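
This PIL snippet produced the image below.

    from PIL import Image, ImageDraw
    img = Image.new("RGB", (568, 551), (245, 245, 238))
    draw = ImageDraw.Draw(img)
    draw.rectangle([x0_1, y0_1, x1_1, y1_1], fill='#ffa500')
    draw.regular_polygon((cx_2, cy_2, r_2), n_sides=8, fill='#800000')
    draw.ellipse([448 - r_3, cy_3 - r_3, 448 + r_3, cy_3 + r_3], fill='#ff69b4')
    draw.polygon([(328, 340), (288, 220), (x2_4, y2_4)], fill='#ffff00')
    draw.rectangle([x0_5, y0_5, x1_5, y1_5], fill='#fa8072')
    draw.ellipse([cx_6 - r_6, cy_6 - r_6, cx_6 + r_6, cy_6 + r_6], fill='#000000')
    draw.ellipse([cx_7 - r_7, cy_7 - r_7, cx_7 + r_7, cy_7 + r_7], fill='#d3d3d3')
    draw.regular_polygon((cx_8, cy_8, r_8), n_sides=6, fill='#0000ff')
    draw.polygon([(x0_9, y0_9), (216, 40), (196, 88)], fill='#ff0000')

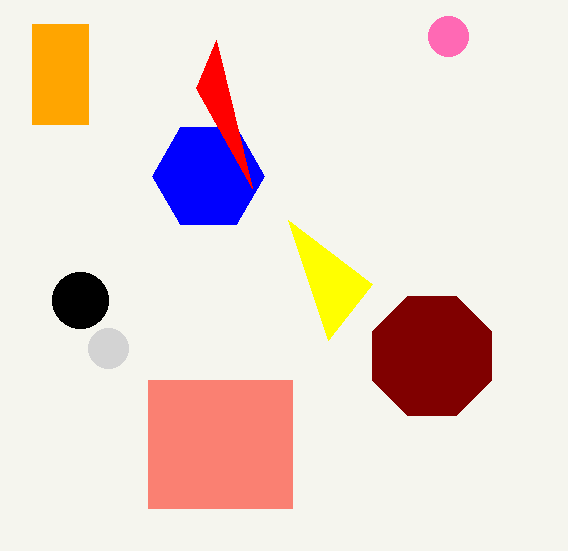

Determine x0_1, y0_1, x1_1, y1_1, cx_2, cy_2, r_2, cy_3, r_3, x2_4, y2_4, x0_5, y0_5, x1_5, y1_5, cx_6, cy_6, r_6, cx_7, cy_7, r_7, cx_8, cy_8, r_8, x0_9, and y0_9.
x0_1 = 32
y0_1 = 24
x1_1 = 88
y1_1 = 124
cx_2 = 432
cy_2 = 356
r_2 = 64
cy_3 = 36
r_3 = 20
x2_4 = 372
y2_4 = 284
x0_5 = 148
y0_5 = 380
x1_5 = 292
y1_5 = 508
cx_6 = 80
cy_6 = 300
r_6 = 28
cx_7 = 108
cy_7 = 348
r_7 = 20
cx_8 = 208
cy_8 = 176
r_8 = 56
x0_9 = 252
y0_9 = 188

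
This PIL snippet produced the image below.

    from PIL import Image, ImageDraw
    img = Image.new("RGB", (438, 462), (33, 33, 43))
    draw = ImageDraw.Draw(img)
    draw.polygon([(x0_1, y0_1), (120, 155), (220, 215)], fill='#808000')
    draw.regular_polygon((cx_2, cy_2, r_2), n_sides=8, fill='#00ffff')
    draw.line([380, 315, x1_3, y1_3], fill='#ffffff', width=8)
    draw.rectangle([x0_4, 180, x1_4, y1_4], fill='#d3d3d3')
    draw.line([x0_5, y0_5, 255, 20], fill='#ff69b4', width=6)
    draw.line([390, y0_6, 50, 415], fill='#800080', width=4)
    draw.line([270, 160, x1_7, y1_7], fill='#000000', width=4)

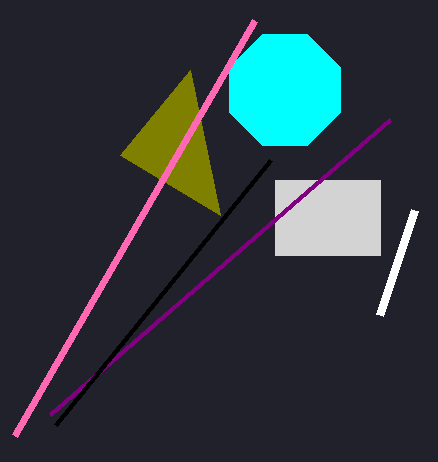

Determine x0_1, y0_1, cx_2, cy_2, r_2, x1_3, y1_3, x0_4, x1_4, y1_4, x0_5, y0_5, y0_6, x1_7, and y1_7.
x0_1 = 190
y0_1 = 70
cx_2 = 285
cy_2 = 90
r_2 = 60
x1_3 = 415
y1_3 = 210
x0_4 = 275
x1_4 = 380
y1_4 = 255
x0_5 = 15
y0_5 = 435
y0_6 = 120
x1_7 = 55
y1_7 = 425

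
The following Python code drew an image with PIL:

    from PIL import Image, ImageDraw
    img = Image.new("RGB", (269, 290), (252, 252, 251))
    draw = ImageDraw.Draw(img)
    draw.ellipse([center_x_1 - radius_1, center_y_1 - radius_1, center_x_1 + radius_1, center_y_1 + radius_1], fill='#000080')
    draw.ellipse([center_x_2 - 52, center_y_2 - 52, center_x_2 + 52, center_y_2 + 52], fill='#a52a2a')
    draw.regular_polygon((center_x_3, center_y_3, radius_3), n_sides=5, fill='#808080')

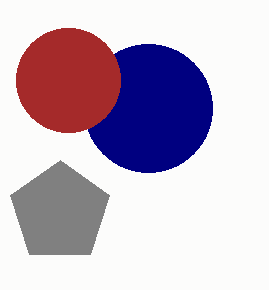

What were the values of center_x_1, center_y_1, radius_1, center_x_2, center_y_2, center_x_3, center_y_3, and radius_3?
center_x_1 = 148; center_y_1 = 108; radius_1 = 64; center_x_2 = 68; center_y_2 = 80; center_x_3 = 60; center_y_3 = 212; radius_3 = 52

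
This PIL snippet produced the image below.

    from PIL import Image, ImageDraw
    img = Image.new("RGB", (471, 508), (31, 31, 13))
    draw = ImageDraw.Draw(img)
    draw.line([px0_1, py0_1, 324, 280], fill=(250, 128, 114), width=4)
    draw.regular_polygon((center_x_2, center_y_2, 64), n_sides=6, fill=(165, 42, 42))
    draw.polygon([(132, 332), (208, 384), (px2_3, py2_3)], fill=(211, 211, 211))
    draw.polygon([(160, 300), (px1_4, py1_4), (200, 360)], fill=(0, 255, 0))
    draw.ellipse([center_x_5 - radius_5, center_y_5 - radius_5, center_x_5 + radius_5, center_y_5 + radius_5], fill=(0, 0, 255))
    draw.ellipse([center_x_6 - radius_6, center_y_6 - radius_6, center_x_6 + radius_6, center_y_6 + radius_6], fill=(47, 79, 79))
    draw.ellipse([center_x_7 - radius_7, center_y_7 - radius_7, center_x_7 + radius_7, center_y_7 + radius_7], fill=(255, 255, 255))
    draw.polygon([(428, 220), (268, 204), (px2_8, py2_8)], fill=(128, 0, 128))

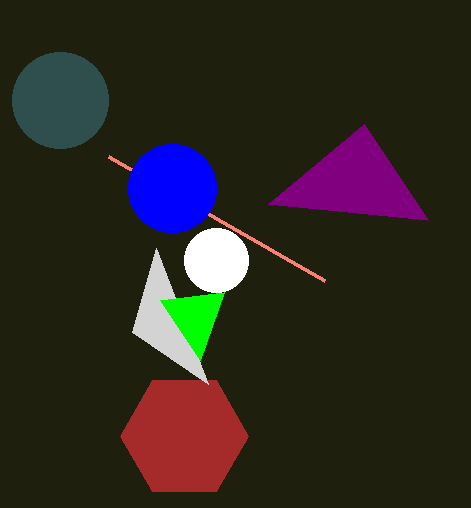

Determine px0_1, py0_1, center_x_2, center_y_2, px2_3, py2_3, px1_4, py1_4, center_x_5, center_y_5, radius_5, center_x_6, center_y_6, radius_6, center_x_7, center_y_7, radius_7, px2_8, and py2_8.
px0_1 = 108; py0_1 = 156; center_x_2 = 184; center_y_2 = 436; px2_3 = 156; py2_3 = 248; px1_4 = 224; py1_4 = 292; center_x_5 = 172; center_y_5 = 188; radius_5 = 44; center_x_6 = 60; center_y_6 = 100; radius_6 = 48; center_x_7 = 216; center_y_7 = 260; radius_7 = 32; px2_8 = 364; py2_8 = 124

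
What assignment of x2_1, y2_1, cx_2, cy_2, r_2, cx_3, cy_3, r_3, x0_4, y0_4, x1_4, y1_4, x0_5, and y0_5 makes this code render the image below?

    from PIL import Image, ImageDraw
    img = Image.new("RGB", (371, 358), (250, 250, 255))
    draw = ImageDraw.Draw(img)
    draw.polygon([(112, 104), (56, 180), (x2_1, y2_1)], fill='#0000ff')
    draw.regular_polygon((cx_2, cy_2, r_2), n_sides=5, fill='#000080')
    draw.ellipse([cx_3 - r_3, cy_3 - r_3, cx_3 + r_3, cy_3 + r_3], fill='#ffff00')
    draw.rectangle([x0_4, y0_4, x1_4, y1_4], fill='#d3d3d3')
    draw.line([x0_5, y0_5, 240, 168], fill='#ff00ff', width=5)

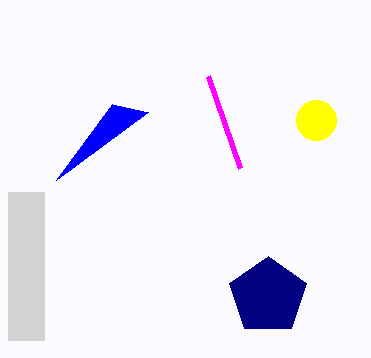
x2_1 = 148; y2_1 = 112; cx_2 = 268; cy_2 = 296; r_2 = 40; cx_3 = 316; cy_3 = 120; r_3 = 20; x0_4 = 8; y0_4 = 192; x1_4 = 44; y1_4 = 340; x0_5 = 208; y0_5 = 76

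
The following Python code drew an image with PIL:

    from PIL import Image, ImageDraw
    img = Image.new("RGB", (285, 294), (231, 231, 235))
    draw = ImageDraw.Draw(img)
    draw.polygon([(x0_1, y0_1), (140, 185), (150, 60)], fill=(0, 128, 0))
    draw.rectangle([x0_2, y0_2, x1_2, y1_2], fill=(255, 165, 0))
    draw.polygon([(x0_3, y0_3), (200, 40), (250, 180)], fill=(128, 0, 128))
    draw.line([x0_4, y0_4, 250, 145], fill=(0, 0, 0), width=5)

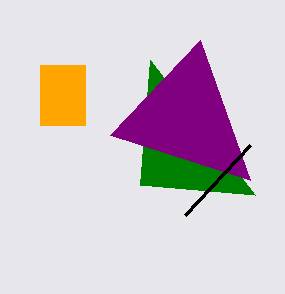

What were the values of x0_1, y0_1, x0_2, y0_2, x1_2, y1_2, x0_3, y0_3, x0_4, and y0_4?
x0_1 = 255
y0_1 = 195
x0_2 = 40
y0_2 = 65
x1_2 = 85
y1_2 = 125
x0_3 = 110
y0_3 = 135
x0_4 = 185
y0_4 = 215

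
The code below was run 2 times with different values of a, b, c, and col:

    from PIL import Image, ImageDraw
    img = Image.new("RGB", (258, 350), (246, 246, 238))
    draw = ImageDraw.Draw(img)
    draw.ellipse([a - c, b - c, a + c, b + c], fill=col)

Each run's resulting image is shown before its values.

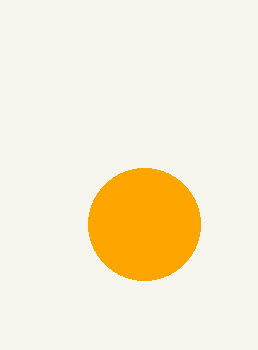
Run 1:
a = 144
b = 224
c = 56
col = 'orange'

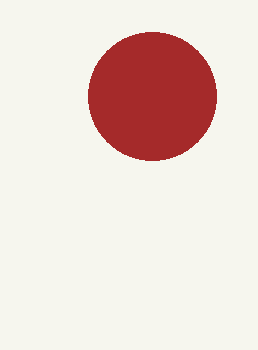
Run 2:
a = 152; b = 96; c = 64; col = 'brown'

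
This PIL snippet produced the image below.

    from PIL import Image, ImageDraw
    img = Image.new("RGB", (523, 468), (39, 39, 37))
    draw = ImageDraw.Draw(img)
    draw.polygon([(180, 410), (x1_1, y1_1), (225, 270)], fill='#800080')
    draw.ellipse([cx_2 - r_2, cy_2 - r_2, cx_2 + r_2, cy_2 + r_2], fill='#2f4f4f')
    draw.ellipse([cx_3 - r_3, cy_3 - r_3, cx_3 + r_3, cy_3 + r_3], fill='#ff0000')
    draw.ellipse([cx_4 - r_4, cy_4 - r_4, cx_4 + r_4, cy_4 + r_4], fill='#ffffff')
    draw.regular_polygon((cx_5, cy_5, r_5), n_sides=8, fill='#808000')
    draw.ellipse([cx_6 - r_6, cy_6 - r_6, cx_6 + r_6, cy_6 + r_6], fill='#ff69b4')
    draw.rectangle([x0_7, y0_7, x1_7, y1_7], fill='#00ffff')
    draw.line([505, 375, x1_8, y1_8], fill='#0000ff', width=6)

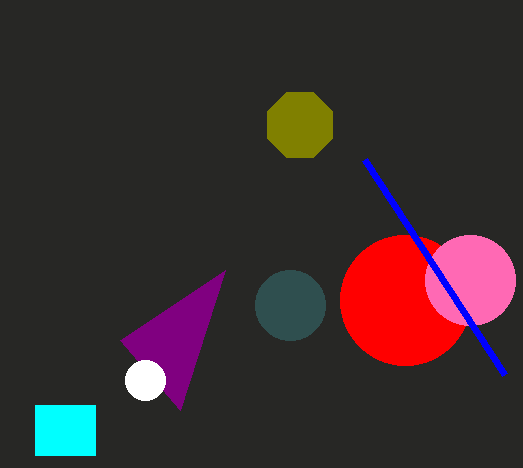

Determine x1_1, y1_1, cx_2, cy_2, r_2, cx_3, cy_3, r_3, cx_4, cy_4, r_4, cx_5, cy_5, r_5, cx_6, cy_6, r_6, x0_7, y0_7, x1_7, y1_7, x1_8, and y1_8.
x1_1 = 120; y1_1 = 340; cx_2 = 290; cy_2 = 305; r_2 = 35; cx_3 = 405; cy_3 = 300; r_3 = 65; cx_4 = 145; cy_4 = 380; r_4 = 20; cx_5 = 300; cy_5 = 125; r_5 = 35; cx_6 = 470; cy_6 = 280; r_6 = 45; x0_7 = 35; y0_7 = 405; x1_7 = 95; y1_7 = 455; x1_8 = 365; y1_8 = 160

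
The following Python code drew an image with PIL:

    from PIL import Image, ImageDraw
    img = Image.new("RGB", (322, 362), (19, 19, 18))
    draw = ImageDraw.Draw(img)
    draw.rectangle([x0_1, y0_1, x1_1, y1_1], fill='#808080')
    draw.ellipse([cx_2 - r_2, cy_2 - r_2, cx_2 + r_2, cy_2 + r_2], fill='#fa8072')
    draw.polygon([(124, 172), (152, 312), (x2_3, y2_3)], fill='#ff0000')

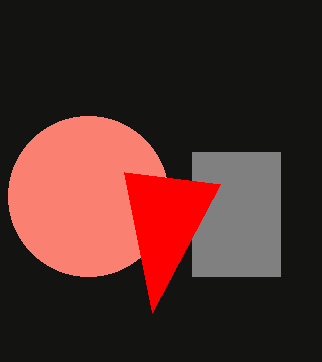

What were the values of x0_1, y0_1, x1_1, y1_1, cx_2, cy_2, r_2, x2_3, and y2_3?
x0_1 = 192
y0_1 = 152
x1_1 = 280
y1_1 = 276
cx_2 = 88
cy_2 = 196
r_2 = 80
x2_3 = 220
y2_3 = 184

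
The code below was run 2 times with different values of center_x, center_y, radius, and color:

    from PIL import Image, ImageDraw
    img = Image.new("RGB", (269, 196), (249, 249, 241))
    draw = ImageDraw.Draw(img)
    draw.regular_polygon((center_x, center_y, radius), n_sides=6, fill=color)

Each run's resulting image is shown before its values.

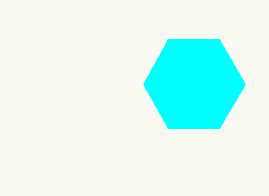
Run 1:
center_x = 194; center_y = 84; radius = 51; color = 'cyan'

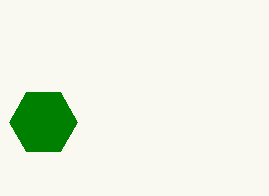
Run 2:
center_x = 43, center_y = 122, radius = 34, color = 'green'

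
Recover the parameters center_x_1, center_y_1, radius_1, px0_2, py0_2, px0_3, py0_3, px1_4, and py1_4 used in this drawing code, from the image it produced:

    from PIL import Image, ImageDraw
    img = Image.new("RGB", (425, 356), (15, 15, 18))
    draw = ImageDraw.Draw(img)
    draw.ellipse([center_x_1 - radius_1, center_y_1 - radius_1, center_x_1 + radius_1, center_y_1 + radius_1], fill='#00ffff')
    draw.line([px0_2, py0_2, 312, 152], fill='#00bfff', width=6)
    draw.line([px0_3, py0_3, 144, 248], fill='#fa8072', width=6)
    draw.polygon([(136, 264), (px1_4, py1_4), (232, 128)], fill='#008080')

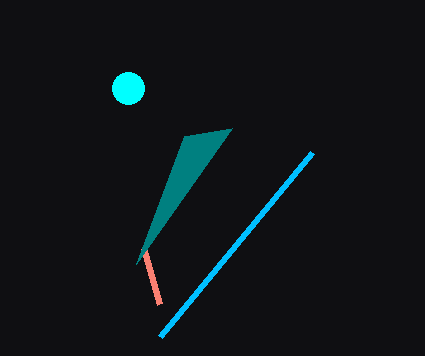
center_x_1 = 128; center_y_1 = 88; radius_1 = 16; px0_2 = 160; py0_2 = 336; px0_3 = 160; py0_3 = 304; px1_4 = 184; py1_4 = 136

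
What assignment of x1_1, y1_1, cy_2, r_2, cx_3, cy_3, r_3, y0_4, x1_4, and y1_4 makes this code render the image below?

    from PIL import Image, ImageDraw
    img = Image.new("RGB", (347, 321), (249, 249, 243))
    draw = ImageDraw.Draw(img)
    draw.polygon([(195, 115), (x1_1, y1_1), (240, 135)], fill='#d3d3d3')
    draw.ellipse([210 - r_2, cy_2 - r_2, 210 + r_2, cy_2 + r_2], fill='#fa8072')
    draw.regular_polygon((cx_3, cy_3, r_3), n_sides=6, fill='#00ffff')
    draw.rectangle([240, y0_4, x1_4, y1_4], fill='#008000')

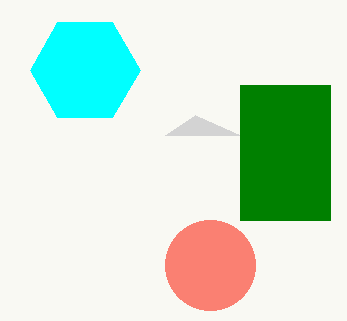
x1_1 = 165; y1_1 = 135; cy_2 = 265; r_2 = 45; cx_3 = 85; cy_3 = 70; r_3 = 55; y0_4 = 85; x1_4 = 330; y1_4 = 220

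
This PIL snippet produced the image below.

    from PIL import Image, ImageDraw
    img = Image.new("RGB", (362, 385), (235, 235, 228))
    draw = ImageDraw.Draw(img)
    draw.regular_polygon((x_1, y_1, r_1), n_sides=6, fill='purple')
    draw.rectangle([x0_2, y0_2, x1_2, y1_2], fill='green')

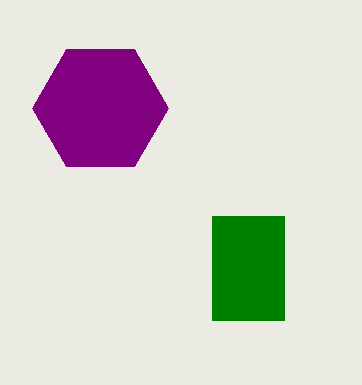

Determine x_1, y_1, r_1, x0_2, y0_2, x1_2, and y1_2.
x_1 = 100; y_1 = 108; r_1 = 68; x0_2 = 212; y0_2 = 216; x1_2 = 284; y1_2 = 320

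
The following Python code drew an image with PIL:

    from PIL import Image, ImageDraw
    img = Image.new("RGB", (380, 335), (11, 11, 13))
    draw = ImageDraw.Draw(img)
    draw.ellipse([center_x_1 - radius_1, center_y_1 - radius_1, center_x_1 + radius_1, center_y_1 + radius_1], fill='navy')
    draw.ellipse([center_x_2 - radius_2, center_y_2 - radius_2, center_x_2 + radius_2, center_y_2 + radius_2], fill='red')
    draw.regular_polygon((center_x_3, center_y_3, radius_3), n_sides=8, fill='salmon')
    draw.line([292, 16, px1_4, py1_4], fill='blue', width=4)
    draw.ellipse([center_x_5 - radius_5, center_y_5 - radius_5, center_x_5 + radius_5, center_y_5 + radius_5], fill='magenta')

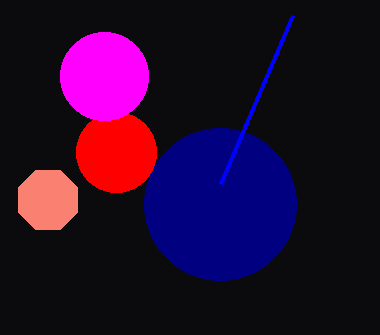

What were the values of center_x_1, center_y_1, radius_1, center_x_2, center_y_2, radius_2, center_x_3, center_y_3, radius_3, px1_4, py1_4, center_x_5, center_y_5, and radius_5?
center_x_1 = 220
center_y_1 = 204
radius_1 = 76
center_x_2 = 116
center_y_2 = 152
radius_2 = 40
center_x_3 = 48
center_y_3 = 200
radius_3 = 32
px1_4 = 220
py1_4 = 184
center_x_5 = 104
center_y_5 = 76
radius_5 = 44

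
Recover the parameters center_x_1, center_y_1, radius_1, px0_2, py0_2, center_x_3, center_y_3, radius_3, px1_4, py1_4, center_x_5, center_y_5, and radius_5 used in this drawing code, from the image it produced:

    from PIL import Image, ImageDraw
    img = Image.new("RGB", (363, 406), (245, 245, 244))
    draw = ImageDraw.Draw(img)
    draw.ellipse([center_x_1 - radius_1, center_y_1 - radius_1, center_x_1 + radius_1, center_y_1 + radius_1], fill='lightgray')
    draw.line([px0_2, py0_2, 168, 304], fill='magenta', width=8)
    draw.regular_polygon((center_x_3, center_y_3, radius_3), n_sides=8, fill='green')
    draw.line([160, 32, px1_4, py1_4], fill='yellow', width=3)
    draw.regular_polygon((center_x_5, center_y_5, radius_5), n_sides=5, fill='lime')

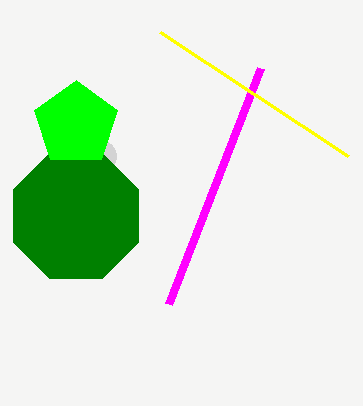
center_x_1 = 100, center_y_1 = 156, radius_1 = 16, px0_2 = 260, py0_2 = 68, center_x_3 = 76, center_y_3 = 216, radius_3 = 68, px1_4 = 348, py1_4 = 156, center_x_5 = 76, center_y_5 = 124, radius_5 = 44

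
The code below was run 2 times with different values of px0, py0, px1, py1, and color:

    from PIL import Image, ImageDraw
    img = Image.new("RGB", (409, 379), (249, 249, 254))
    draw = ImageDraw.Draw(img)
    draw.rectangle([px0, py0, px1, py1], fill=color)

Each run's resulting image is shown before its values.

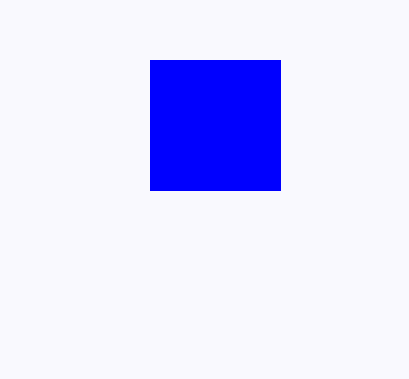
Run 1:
px0 = 150
py0 = 60
px1 = 280
py1 = 190
color = 'blue'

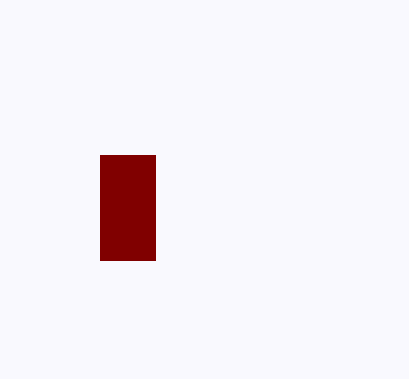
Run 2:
px0 = 100, py0 = 155, px1 = 155, py1 = 260, color = 'maroon'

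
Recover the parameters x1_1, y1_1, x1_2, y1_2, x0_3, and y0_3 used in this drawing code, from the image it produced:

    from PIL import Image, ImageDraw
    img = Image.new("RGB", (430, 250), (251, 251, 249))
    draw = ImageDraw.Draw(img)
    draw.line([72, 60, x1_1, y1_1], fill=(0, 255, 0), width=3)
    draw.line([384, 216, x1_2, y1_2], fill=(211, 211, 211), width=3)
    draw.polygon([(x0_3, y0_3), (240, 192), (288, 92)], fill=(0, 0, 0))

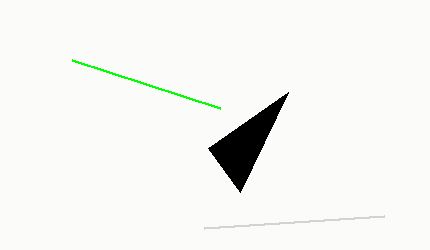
x1_1 = 220
y1_1 = 108
x1_2 = 204
y1_2 = 228
x0_3 = 208
y0_3 = 148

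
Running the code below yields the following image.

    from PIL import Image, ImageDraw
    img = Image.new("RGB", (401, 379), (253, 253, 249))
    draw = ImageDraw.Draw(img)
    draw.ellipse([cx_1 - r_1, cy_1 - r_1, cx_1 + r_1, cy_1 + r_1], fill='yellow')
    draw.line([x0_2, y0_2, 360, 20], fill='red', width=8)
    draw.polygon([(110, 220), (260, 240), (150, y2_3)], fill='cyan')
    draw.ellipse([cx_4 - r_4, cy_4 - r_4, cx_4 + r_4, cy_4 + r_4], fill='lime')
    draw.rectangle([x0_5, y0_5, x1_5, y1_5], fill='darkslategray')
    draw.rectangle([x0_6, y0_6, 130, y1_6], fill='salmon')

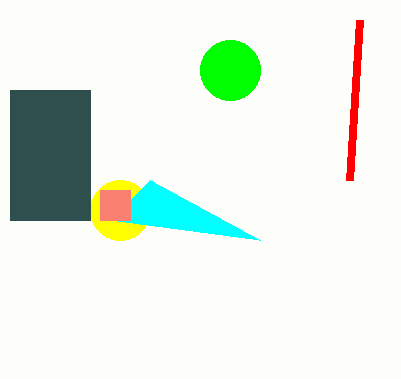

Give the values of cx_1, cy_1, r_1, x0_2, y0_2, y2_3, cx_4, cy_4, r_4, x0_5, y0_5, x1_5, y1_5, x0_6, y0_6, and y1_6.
cx_1 = 120, cy_1 = 210, r_1 = 30, x0_2 = 350, y0_2 = 180, y2_3 = 180, cx_4 = 230, cy_4 = 70, r_4 = 30, x0_5 = 10, y0_5 = 90, x1_5 = 90, y1_5 = 220, x0_6 = 100, y0_6 = 190, y1_6 = 220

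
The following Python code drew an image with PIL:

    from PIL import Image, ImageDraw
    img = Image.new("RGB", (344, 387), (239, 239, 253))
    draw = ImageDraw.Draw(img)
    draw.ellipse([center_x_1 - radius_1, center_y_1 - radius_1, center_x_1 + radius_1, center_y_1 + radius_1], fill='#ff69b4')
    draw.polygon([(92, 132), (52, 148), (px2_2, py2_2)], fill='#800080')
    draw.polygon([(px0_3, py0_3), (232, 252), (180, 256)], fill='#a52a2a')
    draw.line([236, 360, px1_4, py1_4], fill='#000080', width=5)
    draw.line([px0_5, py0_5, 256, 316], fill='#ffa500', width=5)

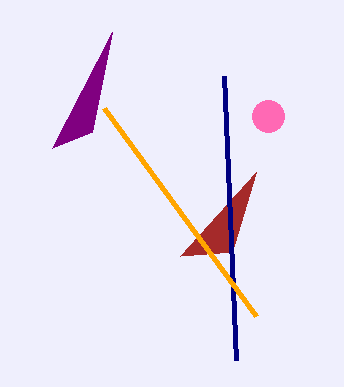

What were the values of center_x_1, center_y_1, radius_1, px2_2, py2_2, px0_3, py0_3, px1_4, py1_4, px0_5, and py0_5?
center_x_1 = 268
center_y_1 = 116
radius_1 = 16
px2_2 = 112
py2_2 = 32
px0_3 = 256
py0_3 = 172
px1_4 = 224
py1_4 = 76
px0_5 = 104
py0_5 = 108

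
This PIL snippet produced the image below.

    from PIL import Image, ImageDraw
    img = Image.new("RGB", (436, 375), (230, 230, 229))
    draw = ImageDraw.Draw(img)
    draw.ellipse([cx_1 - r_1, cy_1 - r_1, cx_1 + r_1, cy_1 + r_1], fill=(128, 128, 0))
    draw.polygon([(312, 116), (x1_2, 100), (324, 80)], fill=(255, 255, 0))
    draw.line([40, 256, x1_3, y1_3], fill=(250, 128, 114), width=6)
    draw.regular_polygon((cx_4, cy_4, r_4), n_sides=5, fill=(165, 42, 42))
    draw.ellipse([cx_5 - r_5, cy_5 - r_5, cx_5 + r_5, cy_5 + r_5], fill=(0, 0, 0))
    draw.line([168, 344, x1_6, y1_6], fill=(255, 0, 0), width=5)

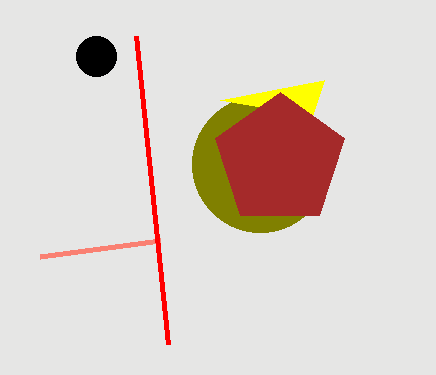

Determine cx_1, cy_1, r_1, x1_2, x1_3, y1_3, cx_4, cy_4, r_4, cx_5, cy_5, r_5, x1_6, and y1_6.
cx_1 = 260; cy_1 = 164; r_1 = 68; x1_2 = 220; x1_3 = 160; y1_3 = 240; cx_4 = 280; cy_4 = 160; r_4 = 68; cx_5 = 96; cy_5 = 56; r_5 = 20; x1_6 = 136; y1_6 = 36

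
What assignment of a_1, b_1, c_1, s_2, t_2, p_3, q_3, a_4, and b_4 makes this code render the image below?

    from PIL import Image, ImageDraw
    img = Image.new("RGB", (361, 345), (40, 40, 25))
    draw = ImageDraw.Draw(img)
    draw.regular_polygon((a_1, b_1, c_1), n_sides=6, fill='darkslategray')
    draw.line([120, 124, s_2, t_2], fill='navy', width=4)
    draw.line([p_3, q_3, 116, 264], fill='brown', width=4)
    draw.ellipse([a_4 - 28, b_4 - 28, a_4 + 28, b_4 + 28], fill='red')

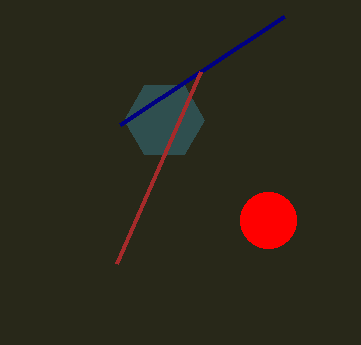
a_1 = 164, b_1 = 120, c_1 = 40, s_2 = 284, t_2 = 16, p_3 = 200, q_3 = 72, a_4 = 268, b_4 = 220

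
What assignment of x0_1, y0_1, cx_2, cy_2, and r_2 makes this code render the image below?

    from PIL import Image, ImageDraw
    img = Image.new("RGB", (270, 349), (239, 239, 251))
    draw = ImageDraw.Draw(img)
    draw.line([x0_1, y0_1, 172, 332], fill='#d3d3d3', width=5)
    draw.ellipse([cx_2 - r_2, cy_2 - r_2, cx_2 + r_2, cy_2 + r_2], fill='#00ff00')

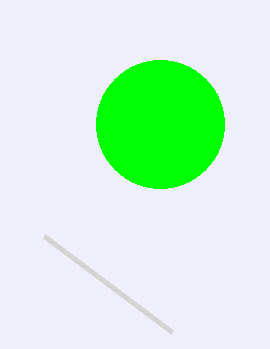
x0_1 = 44, y0_1 = 236, cx_2 = 160, cy_2 = 124, r_2 = 64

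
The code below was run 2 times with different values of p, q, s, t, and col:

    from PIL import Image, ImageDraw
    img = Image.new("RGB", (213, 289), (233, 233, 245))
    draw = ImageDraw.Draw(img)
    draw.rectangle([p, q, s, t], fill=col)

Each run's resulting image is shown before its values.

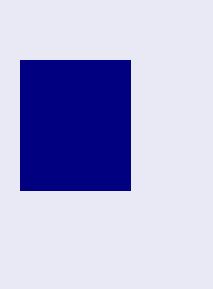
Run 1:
p = 20, q = 60, s = 130, t = 190, col = 'navy'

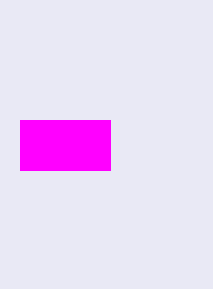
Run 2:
p = 20, q = 120, s = 110, t = 170, col = 'magenta'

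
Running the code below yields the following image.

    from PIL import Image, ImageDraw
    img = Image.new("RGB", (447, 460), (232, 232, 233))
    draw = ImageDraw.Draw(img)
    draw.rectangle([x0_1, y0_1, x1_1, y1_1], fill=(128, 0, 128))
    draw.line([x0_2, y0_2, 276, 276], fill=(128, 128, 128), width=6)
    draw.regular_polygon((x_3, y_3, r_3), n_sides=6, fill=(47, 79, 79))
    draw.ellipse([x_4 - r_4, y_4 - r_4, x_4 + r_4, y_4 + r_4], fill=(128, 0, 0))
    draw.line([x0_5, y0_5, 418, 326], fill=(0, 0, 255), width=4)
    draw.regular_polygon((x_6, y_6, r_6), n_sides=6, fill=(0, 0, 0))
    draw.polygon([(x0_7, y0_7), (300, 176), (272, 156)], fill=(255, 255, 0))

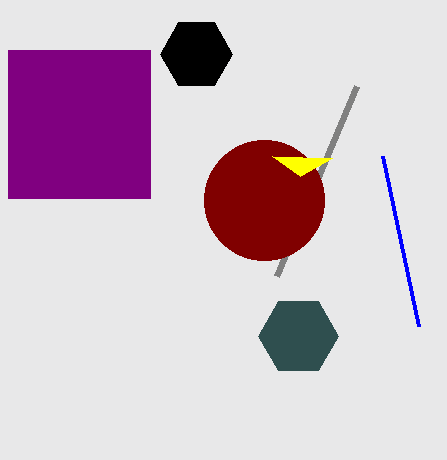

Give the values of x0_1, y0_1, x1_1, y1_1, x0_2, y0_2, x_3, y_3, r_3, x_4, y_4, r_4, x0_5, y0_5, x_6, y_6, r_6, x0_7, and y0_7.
x0_1 = 8; y0_1 = 50; x1_1 = 150; y1_1 = 198; x0_2 = 356; y0_2 = 86; x_3 = 298; y_3 = 336; r_3 = 40; x_4 = 264; y_4 = 200; r_4 = 60; x0_5 = 382; y0_5 = 156; x_6 = 196; y_6 = 54; r_6 = 36; x0_7 = 332; y0_7 = 158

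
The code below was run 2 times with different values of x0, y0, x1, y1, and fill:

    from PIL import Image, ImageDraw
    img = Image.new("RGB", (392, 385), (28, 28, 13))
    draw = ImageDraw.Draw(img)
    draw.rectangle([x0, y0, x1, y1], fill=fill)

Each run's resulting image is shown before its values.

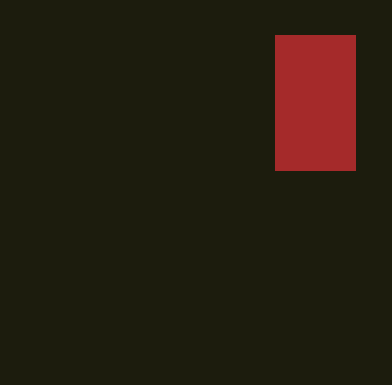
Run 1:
x0 = 275; y0 = 35; x1 = 355; y1 = 170; fill = 'brown'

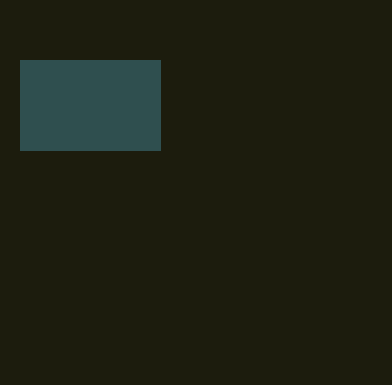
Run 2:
x0 = 20; y0 = 60; x1 = 160; y1 = 150; fill = 'darkslategray'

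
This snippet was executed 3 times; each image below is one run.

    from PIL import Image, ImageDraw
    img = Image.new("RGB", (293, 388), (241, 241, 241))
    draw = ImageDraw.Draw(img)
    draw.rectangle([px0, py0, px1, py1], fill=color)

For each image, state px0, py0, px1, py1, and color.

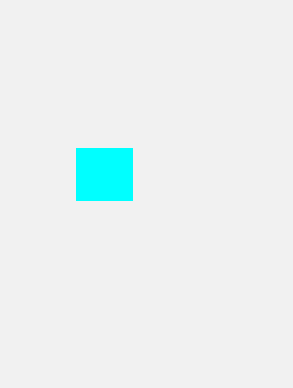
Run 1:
px0 = 76; py0 = 148; px1 = 132; py1 = 200; color = 'cyan'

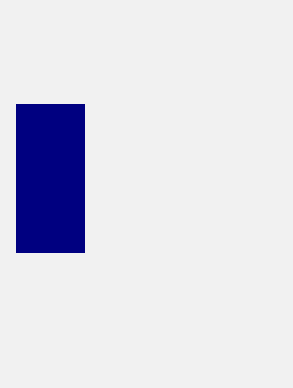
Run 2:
px0 = 16; py0 = 104; px1 = 84; py1 = 252; color = 'navy'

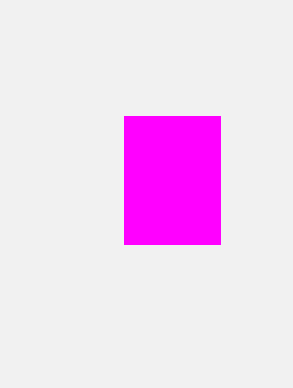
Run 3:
px0 = 124
py0 = 116
px1 = 220
py1 = 244
color = 'magenta'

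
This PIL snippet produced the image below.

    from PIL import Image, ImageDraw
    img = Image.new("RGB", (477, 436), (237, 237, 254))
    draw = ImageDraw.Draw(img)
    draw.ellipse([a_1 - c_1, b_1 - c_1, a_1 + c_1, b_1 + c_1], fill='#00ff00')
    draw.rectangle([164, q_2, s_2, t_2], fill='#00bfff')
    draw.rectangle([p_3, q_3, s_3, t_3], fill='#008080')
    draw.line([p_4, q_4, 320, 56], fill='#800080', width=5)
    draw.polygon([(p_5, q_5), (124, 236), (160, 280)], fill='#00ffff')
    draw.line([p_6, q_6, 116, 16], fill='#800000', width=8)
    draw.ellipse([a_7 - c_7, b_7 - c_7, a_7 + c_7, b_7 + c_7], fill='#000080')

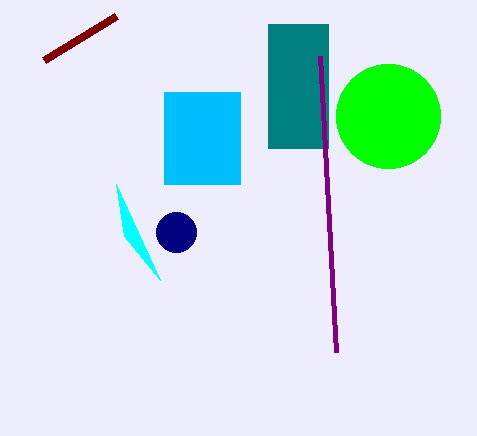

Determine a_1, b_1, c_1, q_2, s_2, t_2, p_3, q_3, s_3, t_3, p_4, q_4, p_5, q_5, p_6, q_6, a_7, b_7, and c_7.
a_1 = 388, b_1 = 116, c_1 = 52, q_2 = 92, s_2 = 240, t_2 = 184, p_3 = 268, q_3 = 24, s_3 = 328, t_3 = 148, p_4 = 336, q_4 = 352, p_5 = 116, q_5 = 184, p_6 = 44, q_6 = 60, a_7 = 176, b_7 = 232, c_7 = 20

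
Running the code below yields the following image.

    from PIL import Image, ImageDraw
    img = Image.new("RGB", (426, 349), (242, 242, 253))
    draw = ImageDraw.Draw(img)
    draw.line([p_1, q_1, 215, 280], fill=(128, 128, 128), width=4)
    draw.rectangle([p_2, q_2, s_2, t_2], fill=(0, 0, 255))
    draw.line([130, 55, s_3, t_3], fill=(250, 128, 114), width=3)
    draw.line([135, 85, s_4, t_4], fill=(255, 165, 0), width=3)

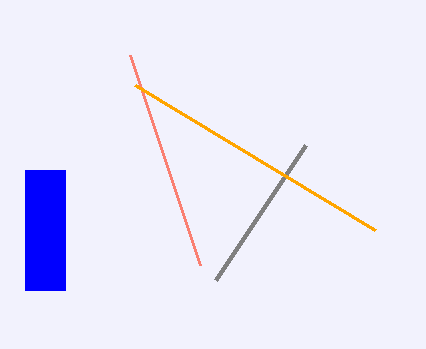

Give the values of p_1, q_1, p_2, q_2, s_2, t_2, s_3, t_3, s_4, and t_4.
p_1 = 305; q_1 = 145; p_2 = 25; q_2 = 170; s_2 = 65; t_2 = 290; s_3 = 200; t_3 = 265; s_4 = 375; t_4 = 230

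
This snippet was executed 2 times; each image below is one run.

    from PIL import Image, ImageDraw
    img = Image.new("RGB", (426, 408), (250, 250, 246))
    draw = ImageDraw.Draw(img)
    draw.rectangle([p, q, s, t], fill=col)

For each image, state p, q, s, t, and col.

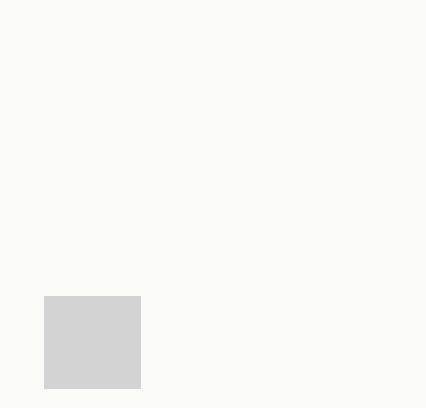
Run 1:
p = 44; q = 296; s = 140; t = 388; col = 'lightgray'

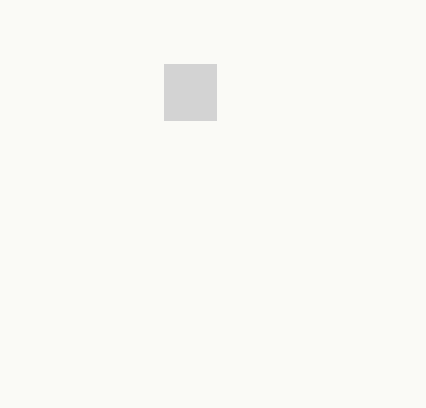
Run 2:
p = 164
q = 64
s = 216
t = 120
col = 'lightgray'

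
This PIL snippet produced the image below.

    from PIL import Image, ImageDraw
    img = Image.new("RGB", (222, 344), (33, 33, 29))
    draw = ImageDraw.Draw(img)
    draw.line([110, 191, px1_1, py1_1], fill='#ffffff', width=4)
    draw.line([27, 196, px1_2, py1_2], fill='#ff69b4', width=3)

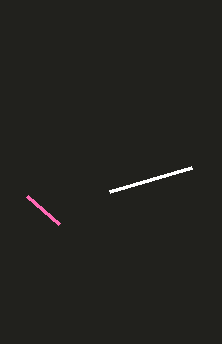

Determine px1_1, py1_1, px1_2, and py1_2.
px1_1 = 192
py1_1 = 167
px1_2 = 59
py1_2 = 224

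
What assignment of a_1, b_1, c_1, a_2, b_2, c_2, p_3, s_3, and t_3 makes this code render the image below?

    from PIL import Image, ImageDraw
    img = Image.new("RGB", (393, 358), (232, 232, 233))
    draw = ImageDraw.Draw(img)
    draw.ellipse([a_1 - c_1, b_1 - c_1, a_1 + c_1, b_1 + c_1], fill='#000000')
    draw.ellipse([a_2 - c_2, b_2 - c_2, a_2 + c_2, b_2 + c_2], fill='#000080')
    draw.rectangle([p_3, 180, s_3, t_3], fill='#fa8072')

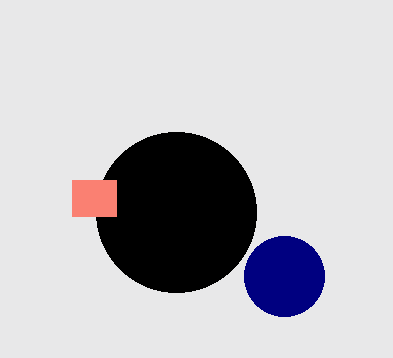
a_1 = 176, b_1 = 212, c_1 = 80, a_2 = 284, b_2 = 276, c_2 = 40, p_3 = 72, s_3 = 116, t_3 = 216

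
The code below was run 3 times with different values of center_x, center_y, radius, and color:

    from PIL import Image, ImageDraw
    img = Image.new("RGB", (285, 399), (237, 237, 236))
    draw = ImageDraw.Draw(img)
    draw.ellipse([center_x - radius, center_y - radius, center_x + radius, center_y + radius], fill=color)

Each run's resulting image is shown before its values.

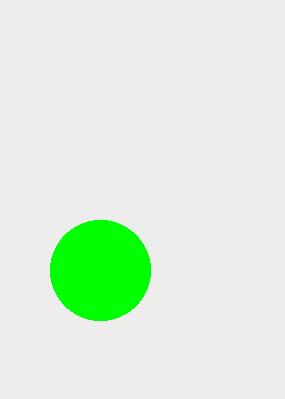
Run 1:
center_x = 100, center_y = 270, radius = 50, color = 'lime'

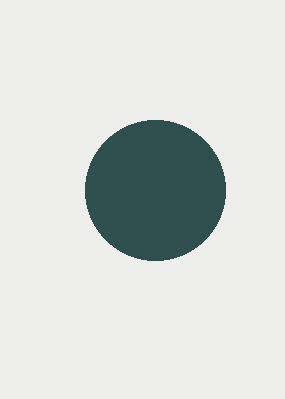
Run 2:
center_x = 155
center_y = 190
radius = 70
color = 'darkslategray'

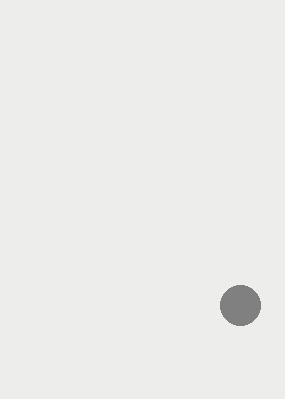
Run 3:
center_x = 240; center_y = 305; radius = 20; color = 'gray'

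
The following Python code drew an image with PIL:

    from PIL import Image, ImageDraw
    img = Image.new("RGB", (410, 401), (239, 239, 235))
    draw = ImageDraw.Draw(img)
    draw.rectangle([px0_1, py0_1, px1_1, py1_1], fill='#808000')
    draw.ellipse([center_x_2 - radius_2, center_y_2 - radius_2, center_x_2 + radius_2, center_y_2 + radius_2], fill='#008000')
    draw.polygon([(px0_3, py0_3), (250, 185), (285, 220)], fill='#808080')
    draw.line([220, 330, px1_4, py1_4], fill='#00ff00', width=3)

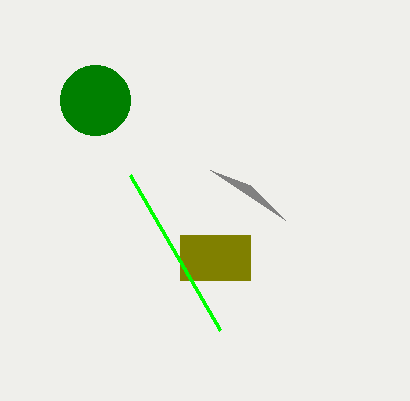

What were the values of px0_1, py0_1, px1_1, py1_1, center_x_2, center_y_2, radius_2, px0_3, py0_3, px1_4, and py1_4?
px0_1 = 180; py0_1 = 235; px1_1 = 250; py1_1 = 280; center_x_2 = 95; center_y_2 = 100; radius_2 = 35; px0_3 = 210; py0_3 = 170; px1_4 = 130; py1_4 = 175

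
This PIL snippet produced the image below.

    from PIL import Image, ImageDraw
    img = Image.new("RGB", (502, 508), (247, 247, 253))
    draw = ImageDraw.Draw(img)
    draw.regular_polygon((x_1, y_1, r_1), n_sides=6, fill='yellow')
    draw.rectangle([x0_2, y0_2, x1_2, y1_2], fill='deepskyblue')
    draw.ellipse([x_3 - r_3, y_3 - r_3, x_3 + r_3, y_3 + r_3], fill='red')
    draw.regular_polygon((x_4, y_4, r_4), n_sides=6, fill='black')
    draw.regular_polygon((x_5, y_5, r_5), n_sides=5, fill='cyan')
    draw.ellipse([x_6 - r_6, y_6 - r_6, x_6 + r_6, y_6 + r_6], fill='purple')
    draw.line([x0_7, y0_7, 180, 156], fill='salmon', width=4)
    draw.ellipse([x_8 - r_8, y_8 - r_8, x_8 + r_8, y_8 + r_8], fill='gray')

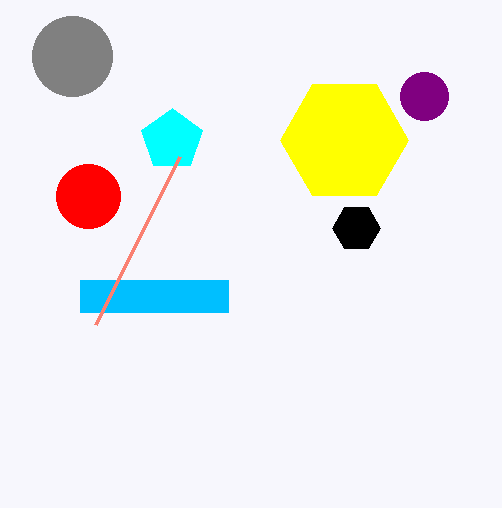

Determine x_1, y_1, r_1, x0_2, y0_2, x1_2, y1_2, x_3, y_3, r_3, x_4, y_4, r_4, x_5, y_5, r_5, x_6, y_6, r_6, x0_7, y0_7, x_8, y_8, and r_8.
x_1 = 344, y_1 = 140, r_1 = 64, x0_2 = 80, y0_2 = 280, x1_2 = 228, y1_2 = 312, x_3 = 88, y_3 = 196, r_3 = 32, x_4 = 356, y_4 = 228, r_4 = 24, x_5 = 172, y_5 = 140, r_5 = 32, x_6 = 424, y_6 = 96, r_6 = 24, x0_7 = 96, y0_7 = 324, x_8 = 72, y_8 = 56, r_8 = 40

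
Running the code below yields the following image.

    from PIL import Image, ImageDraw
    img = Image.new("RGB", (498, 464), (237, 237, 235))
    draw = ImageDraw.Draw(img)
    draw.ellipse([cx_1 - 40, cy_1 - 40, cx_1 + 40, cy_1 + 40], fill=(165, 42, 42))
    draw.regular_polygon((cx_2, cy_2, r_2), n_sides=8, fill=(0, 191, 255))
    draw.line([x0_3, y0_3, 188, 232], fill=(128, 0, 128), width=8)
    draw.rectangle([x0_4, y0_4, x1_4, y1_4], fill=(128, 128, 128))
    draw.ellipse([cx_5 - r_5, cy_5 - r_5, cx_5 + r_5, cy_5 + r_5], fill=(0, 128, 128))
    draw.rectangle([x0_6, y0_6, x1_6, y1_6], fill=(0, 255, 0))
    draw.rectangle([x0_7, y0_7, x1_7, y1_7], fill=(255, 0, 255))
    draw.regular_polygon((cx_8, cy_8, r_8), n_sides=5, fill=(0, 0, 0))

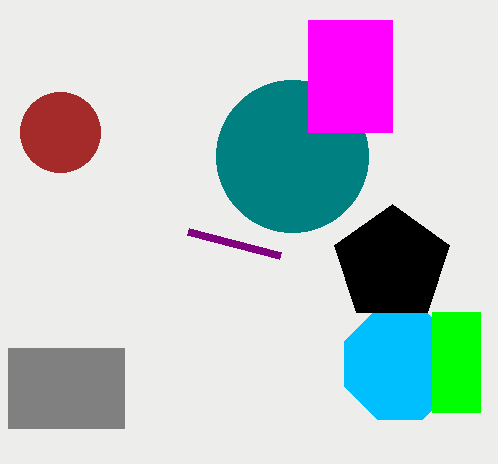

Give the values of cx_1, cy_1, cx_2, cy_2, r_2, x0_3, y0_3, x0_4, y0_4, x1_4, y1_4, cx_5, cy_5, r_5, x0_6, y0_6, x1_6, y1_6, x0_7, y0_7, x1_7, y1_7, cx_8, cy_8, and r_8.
cx_1 = 60, cy_1 = 132, cx_2 = 400, cy_2 = 364, r_2 = 60, x0_3 = 280, y0_3 = 256, x0_4 = 8, y0_4 = 348, x1_4 = 124, y1_4 = 428, cx_5 = 292, cy_5 = 156, r_5 = 76, x0_6 = 432, y0_6 = 312, x1_6 = 480, y1_6 = 412, x0_7 = 308, y0_7 = 20, x1_7 = 392, y1_7 = 132, cx_8 = 392, cy_8 = 264, r_8 = 60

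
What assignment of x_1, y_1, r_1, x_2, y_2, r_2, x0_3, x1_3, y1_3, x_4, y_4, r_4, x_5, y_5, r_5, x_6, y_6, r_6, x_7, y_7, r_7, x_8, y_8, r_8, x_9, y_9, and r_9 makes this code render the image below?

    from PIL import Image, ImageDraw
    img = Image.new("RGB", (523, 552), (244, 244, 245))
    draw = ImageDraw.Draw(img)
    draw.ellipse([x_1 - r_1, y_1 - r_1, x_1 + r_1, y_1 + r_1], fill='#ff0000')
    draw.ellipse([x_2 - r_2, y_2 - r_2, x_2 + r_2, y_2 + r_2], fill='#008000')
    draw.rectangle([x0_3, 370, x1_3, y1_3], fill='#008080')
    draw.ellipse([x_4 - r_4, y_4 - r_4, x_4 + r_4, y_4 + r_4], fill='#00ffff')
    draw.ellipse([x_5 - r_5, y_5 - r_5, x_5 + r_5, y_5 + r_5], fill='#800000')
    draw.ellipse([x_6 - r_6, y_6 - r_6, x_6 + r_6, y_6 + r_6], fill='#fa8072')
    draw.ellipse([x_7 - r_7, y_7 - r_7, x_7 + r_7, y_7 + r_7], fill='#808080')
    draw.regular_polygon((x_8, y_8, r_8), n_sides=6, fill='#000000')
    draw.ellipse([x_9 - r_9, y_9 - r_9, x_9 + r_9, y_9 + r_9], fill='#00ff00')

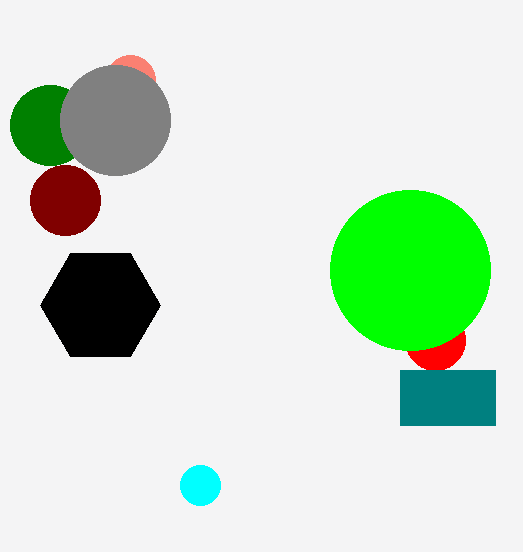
x_1 = 435
y_1 = 340
r_1 = 30
x_2 = 50
y_2 = 125
r_2 = 40
x0_3 = 400
x1_3 = 495
y1_3 = 425
x_4 = 200
y_4 = 485
r_4 = 20
x_5 = 65
y_5 = 200
r_5 = 35
x_6 = 130
y_6 = 80
r_6 = 25
x_7 = 115
y_7 = 120
r_7 = 55
x_8 = 100
y_8 = 305
r_8 = 60
x_9 = 410
y_9 = 270
r_9 = 80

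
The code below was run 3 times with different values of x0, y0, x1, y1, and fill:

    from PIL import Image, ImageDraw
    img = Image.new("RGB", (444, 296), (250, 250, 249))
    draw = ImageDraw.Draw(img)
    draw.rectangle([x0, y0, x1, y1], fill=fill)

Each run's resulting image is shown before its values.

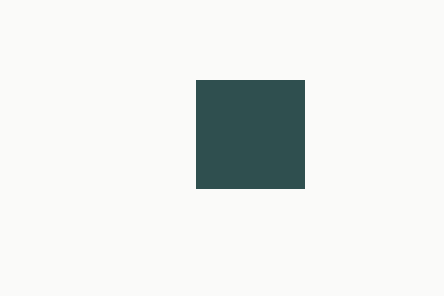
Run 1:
x0 = 196
y0 = 80
x1 = 304
y1 = 188
fill = 'darkslategray'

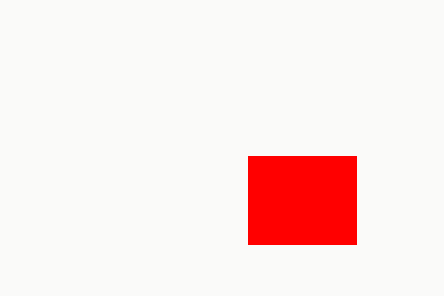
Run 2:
x0 = 248; y0 = 156; x1 = 356; y1 = 244; fill = 'red'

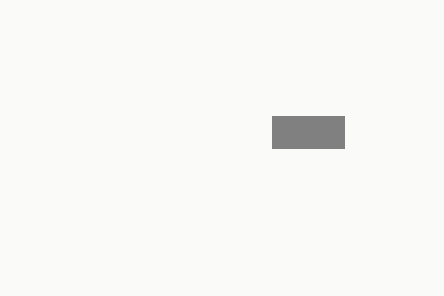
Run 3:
x0 = 272, y0 = 116, x1 = 344, y1 = 148, fill = 'gray'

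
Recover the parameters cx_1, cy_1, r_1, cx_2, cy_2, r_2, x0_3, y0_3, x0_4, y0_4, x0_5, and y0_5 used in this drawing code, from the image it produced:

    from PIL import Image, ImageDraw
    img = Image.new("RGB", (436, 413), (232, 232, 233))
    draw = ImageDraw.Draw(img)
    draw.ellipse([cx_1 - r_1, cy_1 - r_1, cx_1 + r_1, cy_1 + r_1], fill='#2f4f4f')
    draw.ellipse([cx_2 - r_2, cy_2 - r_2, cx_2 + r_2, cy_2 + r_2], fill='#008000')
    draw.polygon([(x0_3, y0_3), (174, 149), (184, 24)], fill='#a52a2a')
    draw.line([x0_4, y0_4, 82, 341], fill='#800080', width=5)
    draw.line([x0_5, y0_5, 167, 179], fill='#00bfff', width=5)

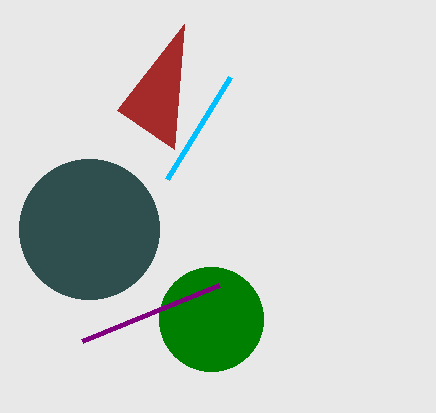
cx_1 = 89, cy_1 = 229, r_1 = 70, cx_2 = 211, cy_2 = 319, r_2 = 52, x0_3 = 117, y0_3 = 110, x0_4 = 219, y0_4 = 285, x0_5 = 230, y0_5 = 77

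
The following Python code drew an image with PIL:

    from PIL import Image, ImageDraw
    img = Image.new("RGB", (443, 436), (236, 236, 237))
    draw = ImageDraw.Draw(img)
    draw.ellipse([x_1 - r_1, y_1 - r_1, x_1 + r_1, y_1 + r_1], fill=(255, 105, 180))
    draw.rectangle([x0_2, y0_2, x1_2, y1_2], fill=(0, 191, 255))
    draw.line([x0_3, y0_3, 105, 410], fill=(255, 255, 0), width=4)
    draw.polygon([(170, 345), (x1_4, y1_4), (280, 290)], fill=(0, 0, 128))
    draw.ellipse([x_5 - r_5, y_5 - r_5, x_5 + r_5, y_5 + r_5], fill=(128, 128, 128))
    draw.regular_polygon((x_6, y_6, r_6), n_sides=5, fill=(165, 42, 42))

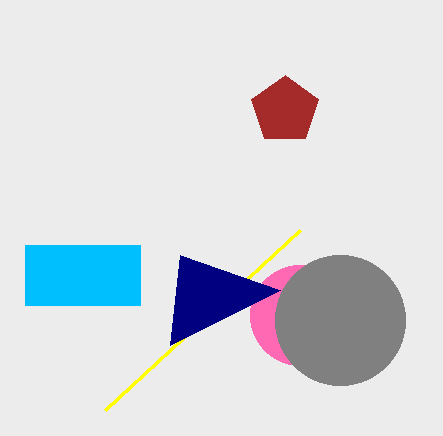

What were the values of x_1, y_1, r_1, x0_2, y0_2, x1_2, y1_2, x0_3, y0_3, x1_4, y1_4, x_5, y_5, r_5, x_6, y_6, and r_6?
x_1 = 300; y_1 = 315; r_1 = 50; x0_2 = 25; y0_2 = 245; x1_2 = 140; y1_2 = 305; x0_3 = 300; y0_3 = 230; x1_4 = 180; y1_4 = 255; x_5 = 340; y_5 = 320; r_5 = 65; x_6 = 285; y_6 = 110; r_6 = 35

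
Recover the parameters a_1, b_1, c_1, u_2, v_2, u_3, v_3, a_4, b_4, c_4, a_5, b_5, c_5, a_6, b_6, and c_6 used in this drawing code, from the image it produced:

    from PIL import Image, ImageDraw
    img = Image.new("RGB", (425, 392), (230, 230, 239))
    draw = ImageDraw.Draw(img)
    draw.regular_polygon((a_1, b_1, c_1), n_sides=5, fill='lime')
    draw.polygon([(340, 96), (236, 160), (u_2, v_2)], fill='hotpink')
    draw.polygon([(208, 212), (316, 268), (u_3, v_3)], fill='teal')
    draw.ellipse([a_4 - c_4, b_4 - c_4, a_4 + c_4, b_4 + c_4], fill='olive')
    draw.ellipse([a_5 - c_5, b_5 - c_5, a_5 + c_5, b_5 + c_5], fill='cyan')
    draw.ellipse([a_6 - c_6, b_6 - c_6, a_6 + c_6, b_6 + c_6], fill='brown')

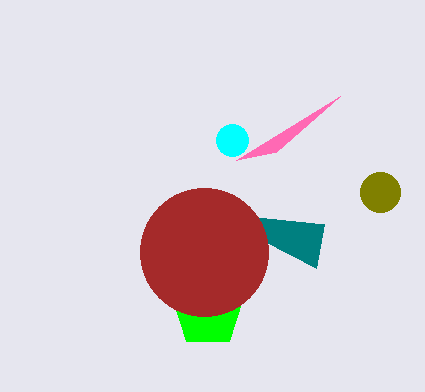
a_1 = 208
b_1 = 312
c_1 = 36
u_2 = 276
v_2 = 152
u_3 = 324
v_3 = 224
a_4 = 380
b_4 = 192
c_4 = 20
a_5 = 232
b_5 = 140
c_5 = 16
a_6 = 204
b_6 = 252
c_6 = 64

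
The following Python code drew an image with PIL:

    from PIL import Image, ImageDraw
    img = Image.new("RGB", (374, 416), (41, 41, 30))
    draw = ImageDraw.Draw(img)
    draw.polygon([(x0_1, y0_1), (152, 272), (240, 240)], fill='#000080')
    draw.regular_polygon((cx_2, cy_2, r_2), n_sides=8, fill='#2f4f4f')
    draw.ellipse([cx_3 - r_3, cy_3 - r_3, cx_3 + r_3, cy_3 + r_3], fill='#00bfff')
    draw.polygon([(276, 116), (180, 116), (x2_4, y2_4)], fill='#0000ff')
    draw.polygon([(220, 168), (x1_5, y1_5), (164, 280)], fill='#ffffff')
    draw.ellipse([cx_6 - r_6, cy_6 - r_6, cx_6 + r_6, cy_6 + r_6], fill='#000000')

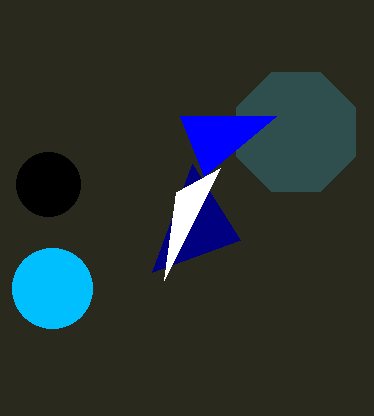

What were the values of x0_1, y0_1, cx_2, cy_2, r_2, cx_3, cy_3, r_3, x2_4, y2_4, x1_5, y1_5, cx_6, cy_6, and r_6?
x0_1 = 192; y0_1 = 164; cx_2 = 296; cy_2 = 132; r_2 = 64; cx_3 = 52; cy_3 = 288; r_3 = 40; x2_4 = 204; y2_4 = 176; x1_5 = 176; y1_5 = 192; cx_6 = 48; cy_6 = 184; r_6 = 32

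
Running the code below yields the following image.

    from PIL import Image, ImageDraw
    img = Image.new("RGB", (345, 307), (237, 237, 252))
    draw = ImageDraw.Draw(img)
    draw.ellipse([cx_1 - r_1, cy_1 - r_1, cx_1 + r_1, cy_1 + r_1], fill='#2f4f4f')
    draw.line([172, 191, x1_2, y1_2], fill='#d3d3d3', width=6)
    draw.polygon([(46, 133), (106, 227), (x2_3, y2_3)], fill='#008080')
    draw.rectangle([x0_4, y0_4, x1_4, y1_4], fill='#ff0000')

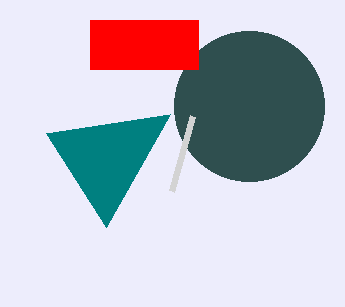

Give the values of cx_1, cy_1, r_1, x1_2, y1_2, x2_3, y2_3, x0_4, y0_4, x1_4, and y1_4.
cx_1 = 249; cy_1 = 106; r_1 = 75; x1_2 = 193; y1_2 = 116; x2_3 = 170; y2_3 = 114; x0_4 = 90; y0_4 = 20; x1_4 = 198; y1_4 = 69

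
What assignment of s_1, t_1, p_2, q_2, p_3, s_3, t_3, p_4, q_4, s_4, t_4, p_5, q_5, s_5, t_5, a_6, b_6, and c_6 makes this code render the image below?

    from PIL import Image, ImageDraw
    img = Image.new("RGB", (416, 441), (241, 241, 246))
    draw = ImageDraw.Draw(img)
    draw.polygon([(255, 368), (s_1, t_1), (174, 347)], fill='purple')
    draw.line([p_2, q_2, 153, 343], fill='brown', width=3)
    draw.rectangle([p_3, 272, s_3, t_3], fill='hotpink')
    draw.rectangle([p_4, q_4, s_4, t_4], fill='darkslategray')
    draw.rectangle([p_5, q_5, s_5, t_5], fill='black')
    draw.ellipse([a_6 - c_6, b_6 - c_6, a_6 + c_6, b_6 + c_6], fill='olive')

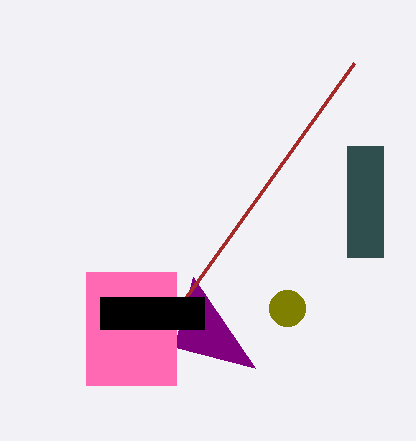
s_1 = 193, t_1 = 277, p_2 = 354, q_2 = 63, p_3 = 86, s_3 = 176, t_3 = 385, p_4 = 347, q_4 = 146, s_4 = 383, t_4 = 257, p_5 = 100, q_5 = 297, s_5 = 204, t_5 = 329, a_6 = 287, b_6 = 308, c_6 = 18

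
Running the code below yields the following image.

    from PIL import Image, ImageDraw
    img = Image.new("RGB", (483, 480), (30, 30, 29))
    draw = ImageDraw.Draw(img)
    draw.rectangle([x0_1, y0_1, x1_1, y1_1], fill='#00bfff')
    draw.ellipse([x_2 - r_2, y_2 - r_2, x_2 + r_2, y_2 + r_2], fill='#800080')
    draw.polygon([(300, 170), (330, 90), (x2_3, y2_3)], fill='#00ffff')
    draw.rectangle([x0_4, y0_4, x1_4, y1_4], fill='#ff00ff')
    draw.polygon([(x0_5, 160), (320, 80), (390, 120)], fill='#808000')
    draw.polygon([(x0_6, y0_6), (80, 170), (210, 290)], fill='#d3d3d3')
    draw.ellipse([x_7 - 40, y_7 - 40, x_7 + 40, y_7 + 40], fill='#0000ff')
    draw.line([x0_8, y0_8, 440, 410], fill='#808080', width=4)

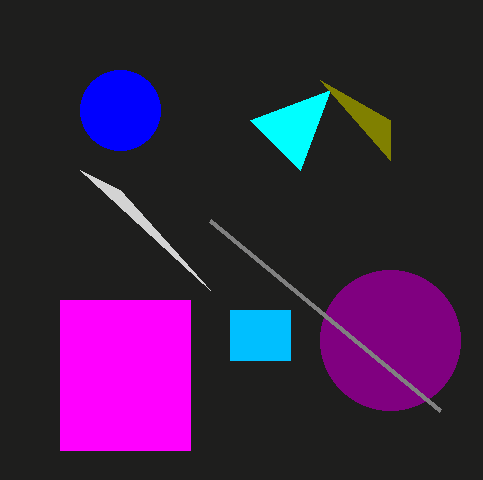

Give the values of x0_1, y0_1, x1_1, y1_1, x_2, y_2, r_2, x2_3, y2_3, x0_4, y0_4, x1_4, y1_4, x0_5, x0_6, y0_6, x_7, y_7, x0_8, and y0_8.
x0_1 = 230; y0_1 = 310; x1_1 = 290; y1_1 = 360; x_2 = 390; y_2 = 340; r_2 = 70; x2_3 = 250; y2_3 = 120; x0_4 = 60; y0_4 = 300; x1_4 = 190; y1_4 = 450; x0_5 = 390; x0_6 = 120; y0_6 = 190; x_7 = 120; y_7 = 110; x0_8 = 210; y0_8 = 220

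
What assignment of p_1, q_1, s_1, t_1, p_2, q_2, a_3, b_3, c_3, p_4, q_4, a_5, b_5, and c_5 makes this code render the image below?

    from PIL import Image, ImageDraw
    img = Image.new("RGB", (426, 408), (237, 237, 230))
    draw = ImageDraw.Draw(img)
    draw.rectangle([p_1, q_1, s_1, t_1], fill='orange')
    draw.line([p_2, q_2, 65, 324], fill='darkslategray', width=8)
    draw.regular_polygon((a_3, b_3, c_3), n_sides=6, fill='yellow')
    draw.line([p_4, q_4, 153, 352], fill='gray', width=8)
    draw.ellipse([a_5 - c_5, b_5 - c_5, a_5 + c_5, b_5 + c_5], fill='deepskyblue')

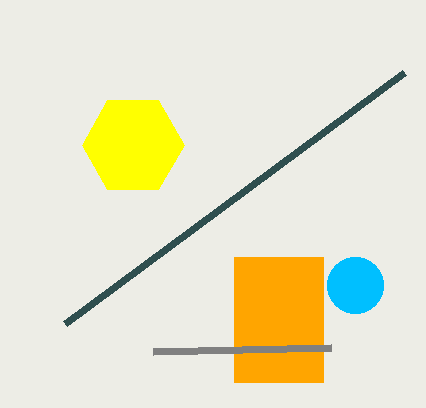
p_1 = 234, q_1 = 257, s_1 = 323, t_1 = 382, p_2 = 404, q_2 = 73, a_3 = 133, b_3 = 145, c_3 = 51, p_4 = 331, q_4 = 348, a_5 = 355, b_5 = 285, c_5 = 28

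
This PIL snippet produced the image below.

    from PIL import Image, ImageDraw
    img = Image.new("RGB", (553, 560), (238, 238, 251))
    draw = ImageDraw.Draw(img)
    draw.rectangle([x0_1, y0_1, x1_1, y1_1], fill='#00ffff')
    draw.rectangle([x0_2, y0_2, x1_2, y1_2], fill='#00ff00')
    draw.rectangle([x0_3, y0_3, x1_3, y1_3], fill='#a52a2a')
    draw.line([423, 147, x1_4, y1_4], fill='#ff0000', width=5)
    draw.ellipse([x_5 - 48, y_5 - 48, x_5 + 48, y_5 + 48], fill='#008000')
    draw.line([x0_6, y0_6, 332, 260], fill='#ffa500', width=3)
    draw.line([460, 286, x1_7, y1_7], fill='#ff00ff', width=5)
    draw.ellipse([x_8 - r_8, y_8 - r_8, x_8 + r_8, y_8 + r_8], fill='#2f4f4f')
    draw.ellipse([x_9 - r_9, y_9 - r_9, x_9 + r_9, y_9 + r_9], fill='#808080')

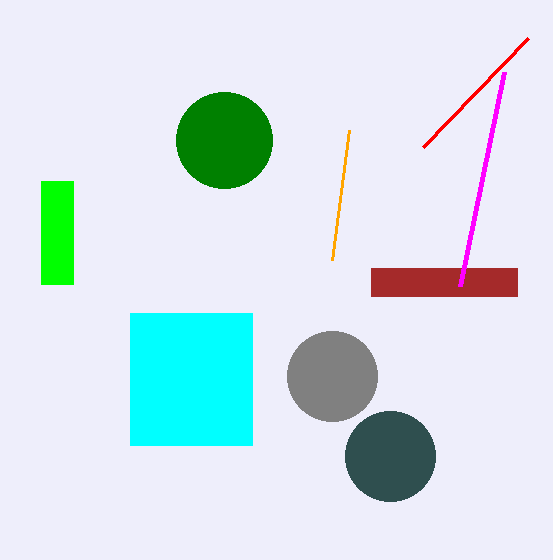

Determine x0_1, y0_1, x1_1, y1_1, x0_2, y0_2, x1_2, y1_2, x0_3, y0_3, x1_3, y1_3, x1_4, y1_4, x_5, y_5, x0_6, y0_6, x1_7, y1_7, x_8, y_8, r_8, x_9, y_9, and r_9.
x0_1 = 130; y0_1 = 313; x1_1 = 252; y1_1 = 445; x0_2 = 41; y0_2 = 181; x1_2 = 73; y1_2 = 284; x0_3 = 371; y0_3 = 268; x1_3 = 517; y1_3 = 296; x1_4 = 528; y1_4 = 38; x_5 = 224; y_5 = 140; x0_6 = 349; y0_6 = 130; x1_7 = 504; y1_7 = 72; x_8 = 390; y_8 = 456; r_8 = 45; x_9 = 332; y_9 = 376; r_9 = 45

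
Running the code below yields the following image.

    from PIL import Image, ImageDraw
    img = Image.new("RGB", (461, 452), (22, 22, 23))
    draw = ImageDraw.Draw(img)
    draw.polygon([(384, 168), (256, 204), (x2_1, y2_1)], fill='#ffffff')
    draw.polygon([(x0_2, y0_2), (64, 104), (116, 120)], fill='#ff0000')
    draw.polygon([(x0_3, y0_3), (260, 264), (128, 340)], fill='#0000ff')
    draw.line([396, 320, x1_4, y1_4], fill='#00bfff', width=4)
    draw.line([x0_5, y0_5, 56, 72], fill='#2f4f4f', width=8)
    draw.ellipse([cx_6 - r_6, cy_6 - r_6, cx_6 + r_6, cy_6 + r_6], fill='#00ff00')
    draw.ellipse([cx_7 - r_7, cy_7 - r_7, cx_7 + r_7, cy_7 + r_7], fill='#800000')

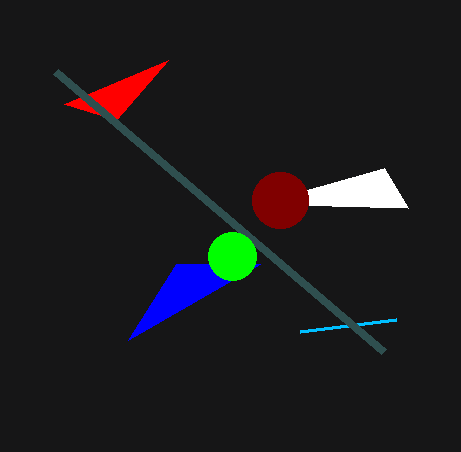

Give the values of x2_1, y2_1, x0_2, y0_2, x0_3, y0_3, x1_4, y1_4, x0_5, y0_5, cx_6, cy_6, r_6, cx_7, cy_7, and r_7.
x2_1 = 408
y2_1 = 208
x0_2 = 168
y0_2 = 60
x0_3 = 176
y0_3 = 264
x1_4 = 300
y1_4 = 332
x0_5 = 384
y0_5 = 352
cx_6 = 232
cy_6 = 256
r_6 = 24
cx_7 = 280
cy_7 = 200
r_7 = 28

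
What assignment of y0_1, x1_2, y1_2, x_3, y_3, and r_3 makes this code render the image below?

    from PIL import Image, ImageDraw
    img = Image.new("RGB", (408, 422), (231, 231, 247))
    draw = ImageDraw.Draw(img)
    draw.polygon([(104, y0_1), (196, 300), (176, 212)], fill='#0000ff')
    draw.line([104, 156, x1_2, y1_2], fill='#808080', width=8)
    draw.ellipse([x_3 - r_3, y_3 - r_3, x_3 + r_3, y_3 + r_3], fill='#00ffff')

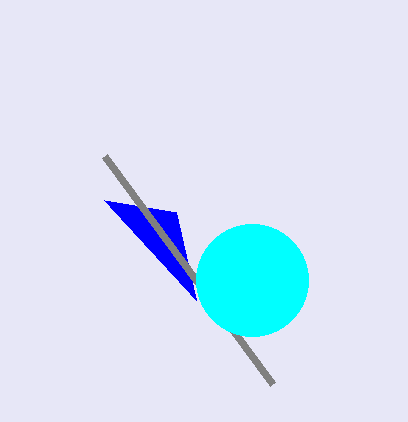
y0_1 = 200, x1_2 = 272, y1_2 = 384, x_3 = 252, y_3 = 280, r_3 = 56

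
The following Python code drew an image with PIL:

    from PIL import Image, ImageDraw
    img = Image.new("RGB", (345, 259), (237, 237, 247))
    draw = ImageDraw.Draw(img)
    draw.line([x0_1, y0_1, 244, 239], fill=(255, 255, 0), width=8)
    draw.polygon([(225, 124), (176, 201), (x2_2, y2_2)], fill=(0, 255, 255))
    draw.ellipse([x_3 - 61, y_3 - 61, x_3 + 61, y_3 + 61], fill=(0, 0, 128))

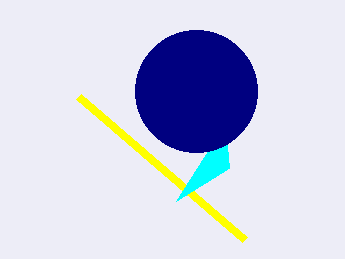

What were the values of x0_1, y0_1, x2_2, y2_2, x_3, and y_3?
x0_1 = 78
y0_1 = 96
x2_2 = 229
y2_2 = 168
x_3 = 196
y_3 = 91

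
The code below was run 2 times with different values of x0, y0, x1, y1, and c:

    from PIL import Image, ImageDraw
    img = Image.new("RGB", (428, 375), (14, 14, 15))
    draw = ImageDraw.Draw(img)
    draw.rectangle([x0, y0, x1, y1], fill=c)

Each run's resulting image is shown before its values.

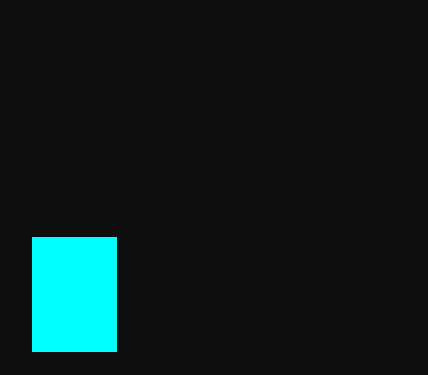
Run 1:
x0 = 32
y0 = 237
x1 = 116
y1 = 351
c = 'cyan'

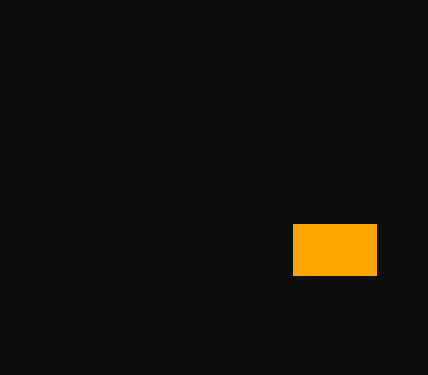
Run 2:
x0 = 293
y0 = 224
x1 = 376
y1 = 275
c = 'orange'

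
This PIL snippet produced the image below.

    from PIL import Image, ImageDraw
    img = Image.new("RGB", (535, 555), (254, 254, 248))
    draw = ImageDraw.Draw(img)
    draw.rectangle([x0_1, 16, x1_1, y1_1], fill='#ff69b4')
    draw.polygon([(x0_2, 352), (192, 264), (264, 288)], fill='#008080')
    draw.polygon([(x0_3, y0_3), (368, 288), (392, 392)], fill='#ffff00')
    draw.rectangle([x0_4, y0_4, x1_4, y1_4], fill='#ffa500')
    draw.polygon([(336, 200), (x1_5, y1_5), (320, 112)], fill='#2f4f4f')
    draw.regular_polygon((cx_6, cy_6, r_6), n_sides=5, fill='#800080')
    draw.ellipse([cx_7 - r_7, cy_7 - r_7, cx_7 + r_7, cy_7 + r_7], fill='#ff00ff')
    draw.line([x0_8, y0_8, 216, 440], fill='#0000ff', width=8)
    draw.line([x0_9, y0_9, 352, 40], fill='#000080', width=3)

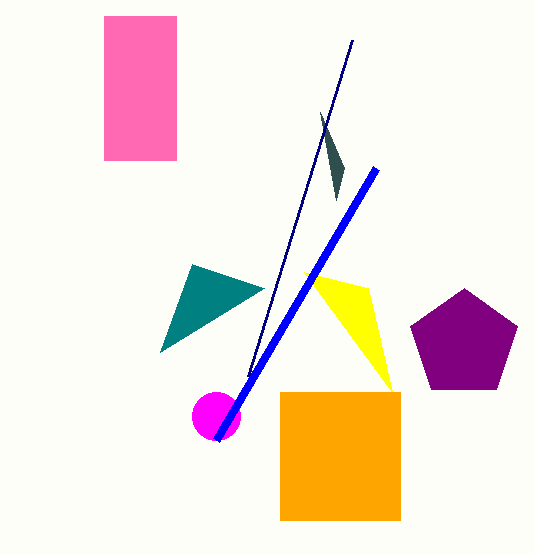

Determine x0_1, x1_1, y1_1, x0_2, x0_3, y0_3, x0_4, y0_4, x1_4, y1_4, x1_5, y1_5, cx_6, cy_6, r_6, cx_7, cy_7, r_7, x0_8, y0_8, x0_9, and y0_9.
x0_1 = 104
x1_1 = 176
y1_1 = 160
x0_2 = 160
x0_3 = 304
y0_3 = 272
x0_4 = 280
y0_4 = 392
x1_4 = 400
y1_4 = 520
x1_5 = 344
y1_5 = 168
cx_6 = 464
cy_6 = 344
r_6 = 56
cx_7 = 216
cy_7 = 416
r_7 = 24
x0_8 = 376
y0_8 = 168
x0_9 = 248
y0_9 = 376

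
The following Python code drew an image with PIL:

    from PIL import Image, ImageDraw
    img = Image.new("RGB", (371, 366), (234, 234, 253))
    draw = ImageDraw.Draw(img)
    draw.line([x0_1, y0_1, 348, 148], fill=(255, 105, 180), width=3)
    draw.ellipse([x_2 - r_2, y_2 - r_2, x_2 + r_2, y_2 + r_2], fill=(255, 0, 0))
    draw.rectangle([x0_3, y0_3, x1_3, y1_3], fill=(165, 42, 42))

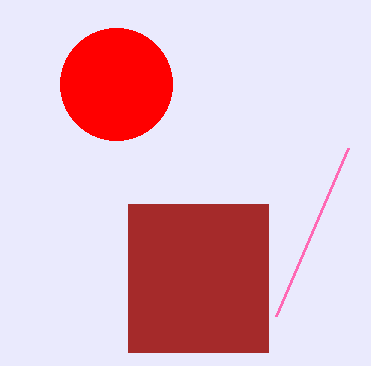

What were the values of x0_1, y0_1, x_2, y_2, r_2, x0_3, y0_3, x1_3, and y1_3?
x0_1 = 276
y0_1 = 316
x_2 = 116
y_2 = 84
r_2 = 56
x0_3 = 128
y0_3 = 204
x1_3 = 268
y1_3 = 352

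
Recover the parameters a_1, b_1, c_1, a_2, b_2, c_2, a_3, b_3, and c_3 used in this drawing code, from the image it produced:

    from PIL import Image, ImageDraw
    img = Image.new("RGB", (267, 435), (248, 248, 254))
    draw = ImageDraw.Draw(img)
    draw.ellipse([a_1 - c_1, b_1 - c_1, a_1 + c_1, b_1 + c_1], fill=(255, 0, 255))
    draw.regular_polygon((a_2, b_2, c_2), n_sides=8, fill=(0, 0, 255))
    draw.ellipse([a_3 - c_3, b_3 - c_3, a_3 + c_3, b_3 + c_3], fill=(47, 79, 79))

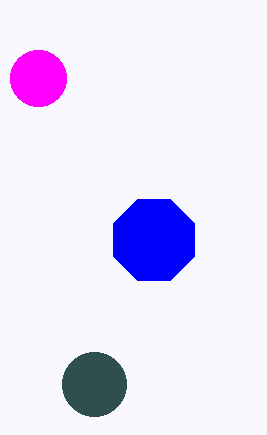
a_1 = 38
b_1 = 78
c_1 = 28
a_2 = 154
b_2 = 240
c_2 = 44
a_3 = 94
b_3 = 384
c_3 = 32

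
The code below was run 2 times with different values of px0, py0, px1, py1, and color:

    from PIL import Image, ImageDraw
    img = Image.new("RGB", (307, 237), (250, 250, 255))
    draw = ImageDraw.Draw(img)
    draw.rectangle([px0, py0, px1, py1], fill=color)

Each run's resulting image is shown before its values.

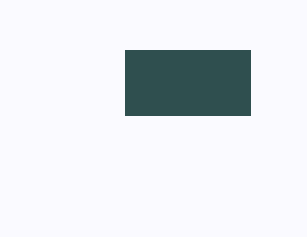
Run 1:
px0 = 125, py0 = 50, px1 = 250, py1 = 115, color = 'darkslategray'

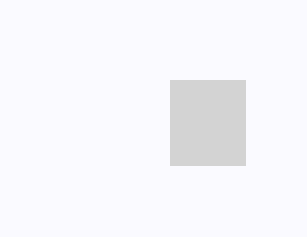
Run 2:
px0 = 170
py0 = 80
px1 = 245
py1 = 165
color = 'lightgray'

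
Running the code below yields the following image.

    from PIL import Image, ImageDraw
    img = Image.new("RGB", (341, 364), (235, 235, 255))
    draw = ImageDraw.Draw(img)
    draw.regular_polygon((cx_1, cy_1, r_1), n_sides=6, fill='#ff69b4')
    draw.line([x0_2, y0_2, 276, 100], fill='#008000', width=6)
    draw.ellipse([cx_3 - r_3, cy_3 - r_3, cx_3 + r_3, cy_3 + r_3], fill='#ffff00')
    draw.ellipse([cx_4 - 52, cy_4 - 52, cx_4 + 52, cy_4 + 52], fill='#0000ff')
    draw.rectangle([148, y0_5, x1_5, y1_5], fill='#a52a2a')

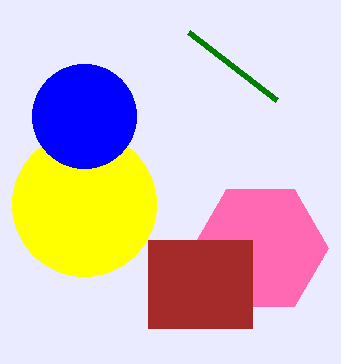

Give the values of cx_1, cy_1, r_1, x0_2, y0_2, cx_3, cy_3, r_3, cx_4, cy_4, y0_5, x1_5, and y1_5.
cx_1 = 260, cy_1 = 248, r_1 = 68, x0_2 = 188, y0_2 = 32, cx_3 = 84, cy_3 = 204, r_3 = 72, cx_4 = 84, cy_4 = 116, y0_5 = 240, x1_5 = 252, y1_5 = 328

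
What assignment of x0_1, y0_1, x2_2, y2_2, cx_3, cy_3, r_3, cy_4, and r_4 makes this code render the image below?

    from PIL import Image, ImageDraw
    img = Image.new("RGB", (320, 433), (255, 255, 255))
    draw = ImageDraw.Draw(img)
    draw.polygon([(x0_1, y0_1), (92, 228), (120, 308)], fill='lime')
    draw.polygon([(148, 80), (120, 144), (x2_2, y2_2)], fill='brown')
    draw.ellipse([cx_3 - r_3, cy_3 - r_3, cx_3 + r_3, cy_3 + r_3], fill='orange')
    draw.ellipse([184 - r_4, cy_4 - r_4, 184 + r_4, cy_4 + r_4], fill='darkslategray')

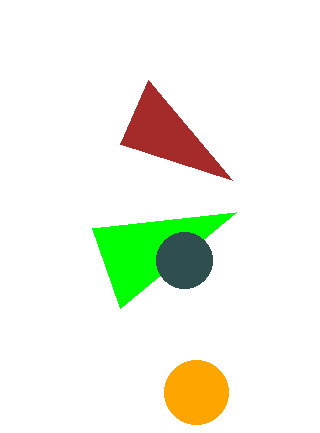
x0_1 = 236; y0_1 = 212; x2_2 = 232; y2_2 = 180; cx_3 = 196; cy_3 = 392; r_3 = 32; cy_4 = 260; r_4 = 28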